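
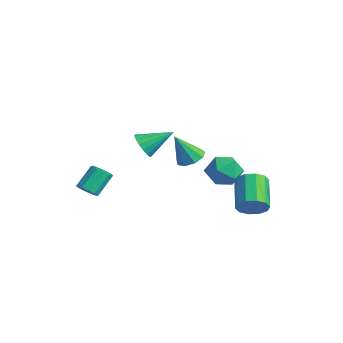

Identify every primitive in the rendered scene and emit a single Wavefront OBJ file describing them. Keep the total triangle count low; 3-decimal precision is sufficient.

v 2.19 0.874 -0.269
v 2.949 1.185 -0.012
v 1.97 0.006 1.429
v 2.52 1.563 0.126
v 1.936 1.618 0.078
v 1.471 1.325 -0.132
v 1.343 0.821 -0.406
v 1.611 0.342 -0.616
v 2.15 0.111 -0.664
v 2.708 0.237 -0.527
v 3.024 0.661 -0.27
v 4.653 3.267 -3.561
v 5.168 3.2 -2.789
v 3.601 4.085 -1.667
v 3.087 4.153 -2.439
v 5.28 3.708 -3.033
v 3.713 4.593 -1.912
v 5.153 4.048 -3.479
v 3.586 4.933 -2.357
v 4.835 4.09 -3.956
v 3.268 4.975 -2.834
v 4.448 3.817 -4.282
v 2.881 4.702 -3.16
v 4.139 3.335 -4.333
v 2.572 4.22 -3.211
v 4.027 2.827 -4.088
v 2.46 3.712 -2.967
v 4.154 2.487 -3.643
v 2.587 3.372 -2.521
v 4.472 2.445 -3.166
v 2.905 3.33 -2.044
v 4.859 2.718 -2.84
v 3.292 3.603 -1.718
v 2.382 4.097 -2.003
v 3.011 3.13 -2.086
v 0.829 3.07 -1.814
v 1.458 2.103 -1.897
v 1.556 2.778 -0.963
v 2.516 3.413 -1.08
v 1.324 2.787 -2.82
v 2.284 3.422 -2.937
v 2.358 2.321 -2.591
v 2.5 2.315 -1.443
v 1.34 3.885 -2.457
v 1.482 3.879 -1.309
v -1.641 0.012 -0.84
v -0.798 -0.169 -1.097
v -0.999 1.608 0.14
v -0.949 0.084 -1.411
v -1.259 0.321 -1.594
v -1.656 0.487 -1.604
v -2.05 0.545 -1.439
v -2.35 0.48 -1.137
v -2.488 0.308 -0.767
v -2.432 0.068 -0.413
v -2.194 -0.184 -0.158
v -1.83 -0.392 -0.058
v -1.423 -0.507 -0.138
v -1.066 -0.503 -0.378
v -0.84 -0.381 -0.725
v -2.743 -2.887 -4.145
v -2.153 -3.064 -3.792
v -2.507 -1.95 -2.642
v -3.097 -1.773 -2.995
v -2.052 -2.742 -4.072
v -2.406 -1.628 -2.922
v -2.214 -2.476 -4.38
v -2.568 -1.362 -3.23
v -2.578 -2.366 -4.599
v -2.933 -1.252 -3.449
v -3.006 -2.456 -4.644
v -3.36 -1.342 -3.494
v -3.333 -2.71 -4.498
v -3.687 -1.596 -3.348
v -3.434 -3.032 -4.218
v -3.788 -1.918 -3.068
v -3.272 -3.298 -3.91
v -3.626 -2.184 -2.76
v -2.907 -3.408 -3.691
v -3.262 -2.294 -2.541
v -2.48 -3.318 -3.646
v -2.834 -2.204 -2.496
f 2 1 4
f 2 4 3
f 4 1 5
f 4 5 3
f 5 1 6
f 5 6 3
f 6 1 7
f 6 7 3
f 7 1 8
f 7 8 3
f 8 1 9
f 8 9 3
f 9 1 10
f 9 10 3
f 10 1 11
f 10 11 3
f 11 1 2
f 11 2 3
f 13 12 16
f 13 16 14
f 14 16 17
f 14 17 15
f 16 12 18
f 16 18 17
f 17 18 19
f 17 19 15
f 18 12 20
f 18 20 19
f 19 20 21
f 19 21 15
f 20 12 22
f 20 22 21
f 21 22 23
f 21 23 15
f 22 12 24
f 22 24 23
f 23 24 25
f 23 25 15
f 24 12 26
f 24 26 25
f 25 26 27
f 25 27 15
f 26 12 28
f 26 28 27
f 27 28 29
f 27 29 15
f 28 12 30
f 28 30 29
f 29 30 31
f 29 31 15
f 30 12 32
f 30 32 31
f 31 32 33
f 31 33 15
f 32 12 13
f 32 13 33
f 33 13 14
f 33 14 15
f 34 45 39
f 34 39 35
f 34 35 41
f 34 41 44
f 34 44 45
f 35 39 43
f 39 45 38
f 45 44 36
f 44 41 40
f 41 35 42
f 37 43 38
f 37 38 36
f 37 36 40
f 37 40 42
f 37 42 43
f 38 43 39
f 36 38 45
f 40 36 44
f 42 40 41
f 43 42 35
f 47 46 49
f 47 49 48
f 49 46 50
f 49 50 48
f 50 46 51
f 50 51 48
f 51 46 52
f 51 52 48
f 52 46 53
f 52 53 48
f 53 46 54
f 53 54 48
f 54 46 55
f 54 55 48
f 55 46 56
f 55 56 48
f 56 46 57
f 56 57 48
f 57 46 58
f 57 58 48
f 58 46 59
f 58 59 48
f 59 46 60
f 59 60 48
f 60 46 47
f 60 47 48
f 62 61 65
f 62 65 63
f 63 65 66
f 63 66 64
f 65 61 67
f 65 67 66
f 66 67 68
f 66 68 64
f 67 61 69
f 67 69 68
f 68 69 70
f 68 70 64
f 69 61 71
f 69 71 70
f 70 71 72
f 70 72 64
f 71 61 73
f 71 73 72
f 72 73 74
f 72 74 64
f 73 61 75
f 73 75 74
f 74 75 76
f 74 76 64
f 75 61 77
f 75 77 76
f 76 77 78
f 76 78 64
f 77 61 79
f 77 79 78
f 78 79 80
f 78 80 64
f 79 61 81
f 79 81 80
f 80 81 82
f 80 82 64
f 81 61 62
f 81 62 82
f 82 62 63
f 82 63 64



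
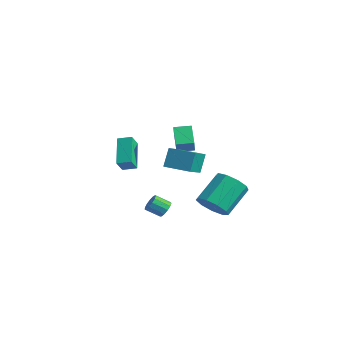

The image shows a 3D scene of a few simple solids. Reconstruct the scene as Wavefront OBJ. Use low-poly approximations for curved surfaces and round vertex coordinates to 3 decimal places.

v -4.569 2.878 -1.148
v -4.082 2.508 -0.282
v -4.028 3.819 -1.049
v -3.542 3.449 -0.183
v -3.418 2.311 -2.037
v -2.932 1.941 -1.171
v -2.878 3.252 -1.938
v -2.391 2.882 -1.072
v 3.937 -0.133 -2.972
v 4.634 0.485 -3.499
v 4.24 2.11 -2.115
v 3.543 1.493 -1.588
v 3.964 0.565 -3.783
v 3.57 2.19 -2.4
v 3.282 0.318 -3.688
v 2.888 1.943 -2.304
v 2.906 -0.139 -3.257
v 2.512 1.486 -1.874
v 3.012 -0.594 -2.693
v 2.618 1.031 -1.31
v 3.552 -0.832 -2.259
v 3.158 0.793 -0.876
v 4.271 -0.743 -2.159
v 3.877 0.882 -0.776
v 4.834 -0.369 -2.439
v 4.44 1.256 -1.056
v 4.978 0.116 -2.968
v 4.584 1.741 -1.585
v 0.127 -3.983 -0.088
v -1.195 -3.124 1.159
v -0.23 -3.389 -0.876
v -1.552 -2.53 0.371
v 0.712 -3.37 0.109
v -0.61 -2.511 1.356
v 0.355 -2.776 -0.679
v -0.967 -1.917 0.568
v 2.019 -1.948 -3.491
v 2.278 -2.374 -3.807
v 1.779 -3.079 -3.264
v 1.521 -2.652 -2.949
v 2.477 -2.315 -3.548
v 1.978 -3.02 -3.005
v 2.532 -2.14 -3.271
v 2.033 -2.845 -2.728
v 2.423 -1.904 -3.064
v 1.924 -2.609 -2.521
v 2.187 -1.681 -2.992
v 1.688 -2.386 -2.449
v 1.897 -1.544 -3.079
v 1.398 -2.248 -2.536
v 1.646 -1.534 -3.297
v 1.147 -2.239 -2.754
v 1.514 -1.656 -3.577
v 1.015 -2.36 -3.034
v 1.542 -1.87 -3.829
v 1.043 -2.575 -3.287
v 1.722 -2.109 -3.975
v 1.223 -2.814 -3.432
v 1.996 -2.297 -3.966
v 1.497 -3.002 -3.423
v 1.557 -1.8 -0.323
v 1.305 -1.28 0.887
v 0.882 -0.656 -0.954
v 0.63 -0.137 0.256
v 2.99 -0.983 -0.376
v 2.738 -0.464 0.834
v 2.315 0.16 -1.007
v 2.063 0.68 0.203
f 2 4 1
f 5 2 1
f 1 4 3
f 3 5 1
f 2 8 4
f 6 2 5
f 6 8 2
f 4 8 3
f 7 5 3
f 3 8 7
f 7 6 5
f 8 6 7
f 10 9 13
f 10 13 11
f 11 13 14
f 11 14 12
f 13 9 15
f 13 15 14
f 14 15 16
f 14 16 12
f 15 9 17
f 15 17 16
f 16 17 18
f 16 18 12
f 17 9 19
f 17 19 18
f 18 19 20
f 18 20 12
f 19 9 21
f 19 21 20
f 20 21 22
f 20 22 12
f 21 9 23
f 21 23 22
f 22 23 24
f 22 24 12
f 23 9 25
f 23 25 24
f 24 25 26
f 24 26 12
f 25 9 27
f 25 27 26
f 26 27 28
f 26 28 12
f 27 9 10
f 27 10 28
f 28 10 11
f 28 11 12
f 30 32 29
f 33 30 29
f 29 32 31
f 31 33 29
f 30 36 32
f 34 30 33
f 34 36 30
f 32 36 31
f 35 33 31
f 31 36 35
f 35 34 33
f 36 34 35
f 38 37 41
f 38 41 39
f 39 41 42
f 39 42 40
f 41 37 43
f 41 43 42
f 42 43 44
f 42 44 40
f 43 37 45
f 43 45 44
f 44 45 46
f 44 46 40
f 45 37 47
f 45 47 46
f 46 47 48
f 46 48 40
f 47 37 49
f 47 49 48
f 48 49 50
f 48 50 40
f 49 37 51
f 49 51 50
f 50 51 52
f 50 52 40
f 51 37 53
f 51 53 52
f 52 53 54
f 52 54 40
f 53 37 55
f 53 55 54
f 54 55 56
f 54 56 40
f 55 37 57
f 55 57 56
f 56 57 58
f 56 58 40
f 57 37 59
f 57 59 58
f 58 59 60
f 58 60 40
f 59 37 38
f 59 38 60
f 60 38 39
f 60 39 40
f 62 64 61
f 65 62 61
f 61 64 63
f 63 65 61
f 62 68 64
f 66 62 65
f 66 68 62
f 64 68 63
f 67 65 63
f 63 68 67
f 67 66 65
f 68 66 67



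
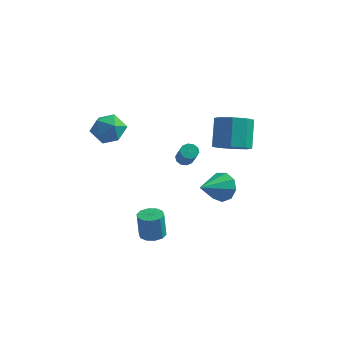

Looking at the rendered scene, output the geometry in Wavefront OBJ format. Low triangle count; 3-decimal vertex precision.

v -0.567 -2.032 -4.423
v 0.144 -1.834 -4.371
v 0.038 -1.87 -2.804
v -0.673 -2.068 -2.857
v -0.109 -1.453 -4.379
v -0.215 -1.489 -2.813
v -0.537 -1.293 -4.404
v -0.642 -1.329 -2.838
v -0.976 -1.415 -4.436
v -1.082 -1.451 -2.87
v -1.259 -1.774 -4.464
v -1.365 -1.809 -2.898
v -1.278 -2.23 -4.476
v -1.384 -2.266 -2.909
v -1.025 -2.611 -4.467
v -1.131 -2.647 -2.901
v -0.598 -2.771 -4.442
v -0.703 -2.807 -2.876
v -0.158 -2.649 -4.41
v -0.264 -2.685 -2.844
v 0.125 -2.291 -4.382
v 0.019 -2.326 -2.816
v 2.794 -0.631 -0.607
v 3.454 -0.547 0.1
v 2.206 -2.189 0.127
v 2.889 -0.249 0.28
v 2.28 -0.13 0.045
v 1.912 -0.245 -0.495
v 1.956 -0.54 -1.087
v 2.393 -0.878 -1.454
v 3.018 -1.101 -1.425
v 3.538 -1.103 -1.013
v 3.71 -0.885 -0.411
v -3.397 -2.076 2.892
v -2.355 -2.129 2.761
v -3.265 -2.991 4.319
v -2.223 -3.044 4.188
v -2.676 -2.127 4.432
v -2.758 -1.561 3.549
v -2.862 -3.559 3.531
v -2.944 -2.993 2.648
v -2.025 -3.045 3.156
v -1.909 -2.161 3.712
v -3.711 -2.959 3.368
v -3.595 -2.075 3.924
v 2.612 1.177 1.337
v 3.509 0.829 1.782
v 3.165 1.915 3.327
v 2.268 2.263 2.883
v 3.623 1.498 1.337
v 3.278 2.584 2.882
v 3.144 1.978 0.892
v 2.799 3.065 2.437
v 2.354 1.99 0.708
v 2.009 3.076 2.253
v 1.715 1.525 0.893
v 1.371 2.611 2.438
v 1.602 0.856 1.338
v 1.257 1.942 2.883
v 2.081 0.375 1.783
v 1.736 1.462 3.328
v 2.871 0.364 1.967
v 2.526 1.45 3.512
v -0.106 1.148 -0.146
v 0.331 1.099 -0.424
v 1.023 0.163 0.828
v 0.586 0.212 1.106
v 0.358 1.362 -0.242
v 1.05 0.427 1.01
v 0.208 1.544 -0.024
v 0.9 0.608 1.229
v -0.062 1.574 0.148
v 0.63 0.639 1.401
v -0.349 1.442 0.207
v 0.343 0.506 1.46
v -0.543 1.197 0.132
v 0.149 0.261 1.384
v -0.57 0.933 -0.05
v 0.122 -0.002 1.202
v -0.42 0.752 -0.269
v 0.272 -0.184 0.984
v -0.15 0.721 -0.441
v 0.542 -0.214 0.812
v 0.137 0.854 -0.5
v 0.829 -0.082 0.753
f 2 1 5
f 2 5 3
f 3 5 6
f 3 6 4
f 5 1 7
f 5 7 6
f 6 7 8
f 6 8 4
f 7 1 9
f 7 9 8
f 8 9 10
f 8 10 4
f 9 1 11
f 9 11 10
f 10 11 12
f 10 12 4
f 11 1 13
f 11 13 12
f 12 13 14
f 12 14 4
f 13 1 15
f 13 15 14
f 14 15 16
f 14 16 4
f 15 1 17
f 15 17 16
f 16 17 18
f 16 18 4
f 17 1 19
f 17 19 18
f 18 19 20
f 18 20 4
f 19 1 21
f 19 21 20
f 20 21 22
f 20 22 4
f 21 1 2
f 21 2 22
f 22 2 3
f 22 3 4
f 24 23 26
f 24 26 25
f 26 23 27
f 26 27 25
f 27 23 28
f 27 28 25
f 28 23 29
f 28 29 25
f 29 23 30
f 29 30 25
f 30 23 31
f 30 31 25
f 31 23 32
f 31 32 25
f 32 23 33
f 32 33 25
f 33 23 24
f 33 24 25
f 34 45 39
f 34 39 35
f 34 35 41
f 34 41 44
f 34 44 45
f 35 39 43
f 39 45 38
f 45 44 36
f 44 41 40
f 41 35 42
f 37 43 38
f 37 38 36
f 37 36 40
f 37 40 42
f 37 42 43
f 38 43 39
f 36 38 45
f 40 36 44
f 42 40 41
f 43 42 35
f 47 46 50
f 47 50 48
f 48 50 51
f 48 51 49
f 50 46 52
f 50 52 51
f 51 52 53
f 51 53 49
f 52 46 54
f 52 54 53
f 53 54 55
f 53 55 49
f 54 46 56
f 54 56 55
f 55 56 57
f 55 57 49
f 56 46 58
f 56 58 57
f 57 58 59
f 57 59 49
f 58 46 60
f 58 60 59
f 59 60 61
f 59 61 49
f 60 46 62
f 60 62 61
f 61 62 63
f 61 63 49
f 62 46 47
f 62 47 63
f 63 47 48
f 63 48 49
f 65 64 68
f 65 68 66
f 66 68 69
f 66 69 67
f 68 64 70
f 68 70 69
f 69 70 71
f 69 71 67
f 70 64 72
f 70 72 71
f 71 72 73
f 71 73 67
f 72 64 74
f 72 74 73
f 73 74 75
f 73 75 67
f 74 64 76
f 74 76 75
f 75 76 77
f 75 77 67
f 76 64 78
f 76 78 77
f 77 78 79
f 77 79 67
f 78 64 80
f 78 80 79
f 79 80 81
f 79 81 67
f 80 64 82
f 80 82 81
f 81 82 83
f 81 83 67
f 82 64 84
f 82 84 83
f 83 84 85
f 83 85 67
f 84 64 65
f 84 65 85
f 85 65 66
f 85 66 67



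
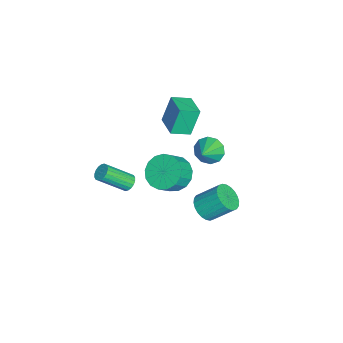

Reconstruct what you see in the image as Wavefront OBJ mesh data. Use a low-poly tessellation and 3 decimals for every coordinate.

v 2.199 -1.992 1.417
v 2.492 -2.216 1.065
v 2.914 -3.493 2.232
v 2.621 -3.268 2.583
v 2.637 -2.075 1.168
v 3.058 -3.351 2.335
v 2.694 -1.917 1.32
v 3.116 -3.193 2.487
v 2.654 -1.773 1.491
v 3.076 -3.05 2.658
v 2.523 -1.673 1.648
v 2.945 -2.95 2.815
v 2.329 -1.636 1.759
v 2.75 -2.913 2.925
v 2.108 -1.67 1.802
v 2.53 -2.946 2.968
v 1.906 -1.767 1.768
v 2.328 -3.044 2.935
v 1.762 -1.909 1.665
v 2.183 -3.185 2.832
v 1.704 -2.067 1.513
v 2.126 -3.343 2.68
v 1.744 -2.21 1.342
v 2.166 -3.487 2.509
v 1.875 -2.31 1.185
v 2.297 -3.587 2.352
v 2.07 -2.347 1.075
v 2.491 -3.624 2.241
v 2.29 -2.314 1.032
v 2.712 -3.59 2.198
v -0.975 -0.152 -0.958
v -0.462 -0.726 -1.702
v 0.248 -1.202 -0.845
v -0.265 -0.628 -0.102
v -0.197 -0.289 -1.68
v 0.513 -0.765 -0.823
v -0.109 0.179 -1.492
v 0.601 -0.296 -0.635
v -0.22 0.572 -1.183
v 0.49 0.096 -0.326
v -0.504 0.798 -0.822
v 0.206 0.323 0.035
v -0.895 0.807 -0.492
v -0.185 0.332 0.365
v -1.305 0.596 -0.269
v -0.596 0.121 0.588
v -1.64 0.214 -0.204
v -0.93 -0.261 0.653
v -1.822 -0.252 -0.312
v -1.112 -0.728 0.545
v -1.81 -0.696 -0.568
v -1.1 -1.171 0.289
v -1.607 -1.015 -0.913
v -0.897 -1.49 -0.057
v -1.259 -1.136 -1.269
v -0.549 -1.611 -0.412
v -0.846 -1.032 -1.554
v -0.136 -1.507 -0.697
v 2.747 1.893 0.502
v 3.136 2.379 -0.015
v 3.122 3.514 1.041
v 2.733 3.027 1.558
v 2.835 2.442 -0.087
v 2.821 3.576 0.969
v 2.52 2.421 -0.069
v 2.506 3.556 0.987
v 2.24 2.32 0.037
v 2.226 3.454 1.093
v 2.037 2.153 0.213
v 2.023 3.288 1.269
v 1.942 1.947 0.433
v 1.928 3.082 1.489
v 1.97 1.733 0.663
v 1.955 2.867 1.719
v 2.116 1.543 0.869
v 2.101 2.677 1.925
v 2.358 1.406 1.019
v 2.344 2.541 2.075
v 2.659 1.344 1.091
v 2.645 2.478 2.147
v 2.974 1.364 1.073
v 2.96 2.499 2.129
v 3.254 1.466 0.967
v 3.24 2.6 2.023
v 3.457 1.632 0.791
v 3.443 2.767 1.847
v 3.552 1.838 0.571
v 3.538 2.973 1.627
v 3.525 2.053 0.341
v 3.51 3.187 1.397
v 3.379 2.243 0.135
v 3.364 3.377 1.191
v -4.519 1.224 -2.438
v -4.141 0.847 -3.125
v -3.321 0.976 -1.642
v -4.024 1.372 -3.138
v -4.096 1.84 -2.883
v -4.329 2.073 -2.459
v -4.636 1.982 -2.026
v -4.897 1.601 -1.751
v -5.015 1.077 -1.738
v -4.943 0.608 -1.993
v -4.709 0.375 -2.417
v -4.403 0.467 -2.85
v -3.972 -1.24 0.506
v -4.432 -0.809 2.085
v -4.42 -0.237 0.102
v -4.88 0.194 1.681
v -2.7 -0.594 0.699
v -3.16 -0.163 2.278
v -3.148 0.409 0.295
v -3.608 0.84 1.874
f 2 1 5
f 2 5 3
f 3 5 6
f 3 6 4
f 5 1 7
f 5 7 6
f 6 7 8
f 6 8 4
f 7 1 9
f 7 9 8
f 8 9 10
f 8 10 4
f 9 1 11
f 9 11 10
f 10 11 12
f 10 12 4
f 11 1 13
f 11 13 12
f 12 13 14
f 12 14 4
f 13 1 15
f 13 15 14
f 14 15 16
f 14 16 4
f 15 1 17
f 15 17 16
f 16 17 18
f 16 18 4
f 17 1 19
f 17 19 18
f 18 19 20
f 18 20 4
f 19 1 21
f 19 21 20
f 20 21 22
f 20 22 4
f 21 1 23
f 21 23 22
f 22 23 24
f 22 24 4
f 23 1 25
f 23 25 24
f 24 25 26
f 24 26 4
f 25 1 27
f 25 27 26
f 26 27 28
f 26 28 4
f 27 1 29
f 27 29 28
f 28 29 30
f 28 30 4
f 29 1 2
f 29 2 30
f 30 2 3
f 30 3 4
f 32 31 35
f 32 35 33
f 33 35 36
f 33 36 34
f 35 31 37
f 35 37 36
f 36 37 38
f 36 38 34
f 37 31 39
f 37 39 38
f 38 39 40
f 38 40 34
f 39 31 41
f 39 41 40
f 40 41 42
f 40 42 34
f 41 31 43
f 41 43 42
f 42 43 44
f 42 44 34
f 43 31 45
f 43 45 44
f 44 45 46
f 44 46 34
f 45 31 47
f 45 47 46
f 46 47 48
f 46 48 34
f 47 31 49
f 47 49 48
f 48 49 50
f 48 50 34
f 49 31 51
f 49 51 50
f 50 51 52
f 50 52 34
f 51 31 53
f 51 53 52
f 52 53 54
f 52 54 34
f 53 31 55
f 53 55 54
f 54 55 56
f 54 56 34
f 55 31 57
f 55 57 56
f 56 57 58
f 56 58 34
f 57 31 32
f 57 32 58
f 58 32 33
f 58 33 34
f 60 59 63
f 60 63 61
f 61 63 64
f 61 64 62
f 63 59 65
f 63 65 64
f 64 65 66
f 64 66 62
f 65 59 67
f 65 67 66
f 66 67 68
f 66 68 62
f 67 59 69
f 67 69 68
f 68 69 70
f 68 70 62
f 69 59 71
f 69 71 70
f 70 71 72
f 70 72 62
f 71 59 73
f 71 73 72
f 72 73 74
f 72 74 62
f 73 59 75
f 73 75 74
f 74 75 76
f 74 76 62
f 75 59 77
f 75 77 76
f 76 77 78
f 76 78 62
f 77 59 79
f 77 79 78
f 78 79 80
f 78 80 62
f 79 59 81
f 79 81 80
f 80 81 82
f 80 82 62
f 81 59 83
f 81 83 82
f 82 83 84
f 82 84 62
f 83 59 85
f 83 85 84
f 84 85 86
f 84 86 62
f 85 59 87
f 85 87 86
f 86 87 88
f 86 88 62
f 87 59 89
f 87 89 88
f 88 89 90
f 88 90 62
f 89 59 91
f 89 91 90
f 90 91 92
f 90 92 62
f 91 59 60
f 91 60 92
f 92 60 61
f 92 61 62
f 94 93 96
f 94 96 95
f 96 93 97
f 96 97 95
f 97 93 98
f 97 98 95
f 98 93 99
f 98 99 95
f 99 93 100
f 99 100 95
f 100 93 101
f 100 101 95
f 101 93 102
f 101 102 95
f 102 93 103
f 102 103 95
f 103 93 104
f 103 104 95
f 104 93 94
f 104 94 95
f 106 108 105
f 109 106 105
f 105 108 107
f 107 109 105
f 106 112 108
f 110 106 109
f 110 112 106
f 108 112 107
f 111 109 107
f 107 112 111
f 111 110 109
f 112 110 111



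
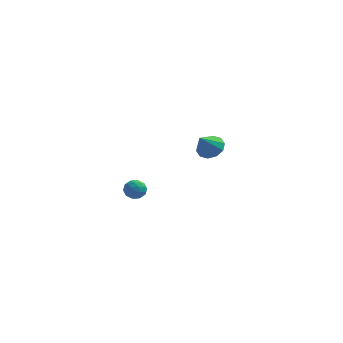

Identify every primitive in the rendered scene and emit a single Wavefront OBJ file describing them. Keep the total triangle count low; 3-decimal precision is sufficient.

v 0.928 -3.36 -1.884
v 1.487 -3.5 -1.557
v 0.613 -4.38 -1.783
v 1.172 -4.52 -1.456
v 0.711 -4.135 -1.176
v 0.906 -3.505 -1.238
v 1.194 -4.375 -2.102
v 1.389 -3.745 -2.164
v 1.651 -4.128 -1.691
v 1.353 -3.979 -1.119
v 0.747 -3.901 -2.221
v 0.449 -3.752 -1.649
v 1.235 -3.341 -1.729
v 0.865 -4.539 -1.611
v 0.594 -4.313 -1.446
v 0.923 -4.395 -1.254
v 0.894 -3.343 -1.542
v 1.222 -3.426 -1.349
v 0.766 -3.799 -1.126
v 0.878 -4.454 -1.991
v 1.206 -4.537 -1.798
v 1.177 -3.485 -2.086
v 1.506 -3.567 -1.894
v 1.334 -4.081 -2.214
v 1.66 -3.792 -1.616
v 1.475 -4.391 -1.557
v 1.488 -4.306 -1.937
v 1.602 -3.936 -1.973
v 1.485 -3.705 -1.279
v 1.3 -4.304 -1.22
v 1.029 -4.078 -1.056
v 1.143 -3.707 -1.092
v 1.581 -4.073 -1.359
v 0.8 -3.576 -2.12
v 0.615 -4.175 -2.061
v 0.957 -4.173 -2.248
v 1.071 -3.802 -2.284
v 0.625 -3.489 -1.783
v 0.44 -4.088 -1.724
v 0.498 -3.944 -1.367
v 0.612 -3.574 -1.403
v 0.519 -3.807 -1.981
v 3.548 3.834 -2.379
v 4.349 3.886 -2.019
v 3.092 2.986 -1.241
v 4.052 4.3 -1.829
v 3.563 4.536 -1.849
v 3.067 4.504 -2.071
v 2.756 4.216 -2.411
v 2.746 3.782 -2.738
v 3.043 3.368 -2.928
v 3.532 3.131 -2.908
v 4.028 3.164 -2.686
v 4.34 3.452 -2.347
f 1 38 17
f 38 12 41
f 17 41 6
f 38 41 17
f 1 17 13
f 17 6 18
f 13 18 2
f 17 18 13
f 1 13 22
f 13 2 23
f 22 23 8
f 13 23 22
f 1 22 34
f 22 8 37
f 34 37 11
f 22 37 34
f 1 34 38
f 34 11 42
f 38 42 12
f 34 42 38
f 2 18 29
f 18 6 32
f 29 32 10
f 18 32 29
f 6 41 19
f 41 12 40
f 19 40 5
f 41 40 19
f 12 42 39
f 42 11 35
f 39 35 3
f 42 35 39
f 11 37 36
f 37 8 24
f 36 24 7
f 37 24 36
f 8 23 28
f 23 2 25
f 28 25 9
f 23 25 28
f 4 30 16
f 30 10 31
f 16 31 5
f 30 31 16
f 4 16 14
f 16 5 15
f 14 15 3
f 16 15 14
f 4 14 21
f 14 3 20
f 21 20 7
f 14 20 21
f 4 21 26
f 21 7 27
f 26 27 9
f 21 27 26
f 4 26 30
f 26 9 33
f 30 33 10
f 26 33 30
f 5 31 19
f 31 10 32
f 19 32 6
f 31 32 19
f 3 15 39
f 15 5 40
f 39 40 12
f 15 40 39
f 7 20 36
f 20 3 35
f 36 35 11
f 20 35 36
f 9 27 28
f 27 7 24
f 28 24 8
f 27 24 28
f 10 33 29
f 33 9 25
f 29 25 2
f 33 25 29
f 44 43 46
f 44 46 45
f 46 43 47
f 46 47 45
f 47 43 48
f 47 48 45
f 48 43 49
f 48 49 45
f 49 43 50
f 49 50 45
f 50 43 51
f 50 51 45
f 51 43 52
f 51 52 45
f 52 43 53
f 52 53 45
f 53 43 54
f 53 54 45
f 54 43 44
f 54 44 45



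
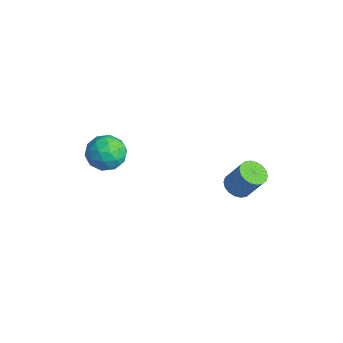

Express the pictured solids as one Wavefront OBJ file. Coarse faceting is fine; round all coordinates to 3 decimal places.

v -0.812 3.465 -2.154
v -0.265 3.936 -2.584
v 0.48 4.465 -1.056
v -0.068 3.995 -0.626
v -0.55 4.171 -2.526
v 0.195 4.7 -0.999
v -0.887 4.266 -2.395
v -0.142 4.796 -0.868
v -1.209 4.203 -2.216
v -0.464 4.733 -0.689
v -1.452 3.994 -2.025
v -0.708 4.523 -0.497
v -1.569 3.68 -1.859
v -0.825 4.209 -0.332
v -1.536 3.323 -1.752
v -0.792 3.853 -0.224
v -1.36 2.995 -1.724
v -0.615 3.524 -0.196
v -1.075 2.76 -1.781
v -0.33 3.289 -0.254
v -0.738 2.664 -1.912
v 0.007 3.194 -0.385
v -0.416 2.727 -2.091
v 0.329 3.257 -0.564
v -0.172 2.937 -2.283
v 0.572 3.466 -0.755
v -0.055 3.251 -2.448
v 0.689 3.78 -0.921
v -0.088 3.607 -2.556
v 0.656 4.137 -1.028
v -3.172 -1.953 1.451
v -2.551 -2.502 0.615
v -4.549 -3.258 1.285
v -3.928 -3.807 0.449
v -3.551 -3.817 1.564
v -2.699 -3.01 1.667
v -4.401 -2.75 0.233
v -3.549 -1.943 0.336
v -3.31 -2.995 -0.138
v -2.785 -3.654 0.684
v -4.315 -2.106 1.216
v -3.79 -2.765 2.038
v -2.74 -2.113 1.047
v -4.36 -3.647 0.853
v -4.138 -3.653 1.508
v -3.773 -3.976 1.016
v -2.827 -2.411 1.666
v -2.462 -2.734 1.174
v -3.05 -3.507 1.732
v -4.638 -3.026 0.726
v -4.273 -3.349 0.234
v -3.327 -1.784 0.884
v -2.962 -2.107 0.392
v -4.05 -2.253 0.168
v -2.822 -2.725 0.113
v -3.632 -3.492 0.016
v -3.909 -2.871 -0.111
v -3.409 -2.397 -0.051
v -2.513 -3.112 0.597
v -3.323 -3.88 0.499
v -3.101 -3.885 1.155
v -2.6 -3.411 1.215
v -2.959 -3.402 0.154
v -3.777 -1.88 1.401
v -4.587 -2.648 1.303
v -4.5 -2.349 0.685
v -3.999 -1.875 0.745
v -3.468 -2.268 1.884
v -4.278 -3.035 1.787
v -3.691 -3.363 1.951
v -3.191 -2.889 2.011
v -4.141 -2.358 1.746
f 2 1 5
f 2 5 3
f 3 5 6
f 3 6 4
f 5 1 7
f 5 7 6
f 6 7 8
f 6 8 4
f 7 1 9
f 7 9 8
f 8 9 10
f 8 10 4
f 9 1 11
f 9 11 10
f 10 11 12
f 10 12 4
f 11 1 13
f 11 13 12
f 12 13 14
f 12 14 4
f 13 1 15
f 13 15 14
f 14 15 16
f 14 16 4
f 15 1 17
f 15 17 16
f 16 17 18
f 16 18 4
f 17 1 19
f 17 19 18
f 18 19 20
f 18 20 4
f 19 1 21
f 19 21 20
f 20 21 22
f 20 22 4
f 21 1 23
f 21 23 22
f 22 23 24
f 22 24 4
f 23 1 25
f 23 25 24
f 24 25 26
f 24 26 4
f 25 1 27
f 25 27 26
f 26 27 28
f 26 28 4
f 27 1 29
f 27 29 28
f 28 29 30
f 28 30 4
f 29 1 2
f 29 2 30
f 30 2 3
f 30 3 4
f 31 68 47
f 68 42 71
f 47 71 36
f 68 71 47
f 31 47 43
f 47 36 48
f 43 48 32
f 47 48 43
f 31 43 52
f 43 32 53
f 52 53 38
f 43 53 52
f 31 52 64
f 52 38 67
f 64 67 41
f 52 67 64
f 31 64 68
f 64 41 72
f 68 72 42
f 64 72 68
f 32 48 59
f 48 36 62
f 59 62 40
f 48 62 59
f 36 71 49
f 71 42 70
f 49 70 35
f 71 70 49
f 42 72 69
f 72 41 65
f 69 65 33
f 72 65 69
f 41 67 66
f 67 38 54
f 66 54 37
f 67 54 66
f 38 53 58
f 53 32 55
f 58 55 39
f 53 55 58
f 34 60 46
f 60 40 61
f 46 61 35
f 60 61 46
f 34 46 44
f 46 35 45
f 44 45 33
f 46 45 44
f 34 44 51
f 44 33 50
f 51 50 37
f 44 50 51
f 34 51 56
f 51 37 57
f 56 57 39
f 51 57 56
f 34 56 60
f 56 39 63
f 60 63 40
f 56 63 60
f 35 61 49
f 61 40 62
f 49 62 36
f 61 62 49
f 33 45 69
f 45 35 70
f 69 70 42
f 45 70 69
f 37 50 66
f 50 33 65
f 66 65 41
f 50 65 66
f 39 57 58
f 57 37 54
f 58 54 38
f 57 54 58
f 40 63 59
f 63 39 55
f 59 55 32
f 63 55 59



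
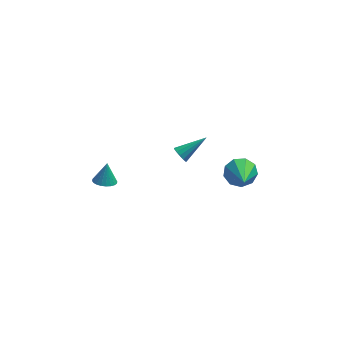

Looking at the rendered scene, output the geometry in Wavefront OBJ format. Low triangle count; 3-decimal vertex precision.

v -3.733 -1.493 1.706
v -3.111 -1.465 1.609
v -3.587 -1.067 2.774
v -3.182 -1.243 1.53
v -3.337 -1.059 1.478
v -3.552 -0.942 1.461
v -3.795 -0.908 1.481
v -4.028 -0.964 1.535
v -4.217 -1.1 1.615
v -4.331 -1.296 1.709
v -4.355 -1.522 1.802
v -4.284 -1.744 1.881
v -4.129 -1.927 1.933
v -3.914 -2.045 1.951
v -3.671 -2.078 1.931
v -3.438 -2.023 1.877
v -3.25 -1.887 1.797
v -3.135 -1.691 1.703
v 3.149 0.198 0.293
v 3.903 0.465 0.683
v 3.191 -1.638 1.467
v 3.423 0.659 1.003
v 2.815 0.637 0.991
v 2.363 0.41 0.652
v 2.279 0.084 0.145
v 2.602 -0.189 -0.293
v 3.181 -0.281 -0.457
v 3.745 -0.148 -0.27
v 4.031 0.146 0.18
v 0.018 -1.242 3.542
v 0.316 -1.477 3.216
v 1.342 -0.638 4.318
v 0.264 -1.222 3.107
v 0.133 -0.974 3.136
v -0.034 -0.811 3.294
v -0.184 -0.785 3.53
v -0.271 -0.904 3.771
v -0.266 -1.131 3.938
v -0.17 -1.393 3.98
v -0.016 -1.607 3.882
v 0.15 -1.705 3.677
v 0.274 -1.657 3.428
f 2 1 4
f 2 4 3
f 4 1 5
f 4 5 3
f 5 1 6
f 5 6 3
f 6 1 7
f 6 7 3
f 7 1 8
f 7 8 3
f 8 1 9
f 8 9 3
f 9 1 10
f 9 10 3
f 10 1 11
f 10 11 3
f 11 1 12
f 11 12 3
f 12 1 13
f 12 13 3
f 13 1 14
f 13 14 3
f 14 1 15
f 14 15 3
f 15 1 16
f 15 16 3
f 16 1 17
f 16 17 3
f 17 1 18
f 17 18 3
f 18 1 2
f 18 2 3
f 20 19 22
f 20 22 21
f 22 19 23
f 22 23 21
f 23 19 24
f 23 24 21
f 24 19 25
f 24 25 21
f 25 19 26
f 25 26 21
f 26 19 27
f 26 27 21
f 27 19 28
f 27 28 21
f 28 19 29
f 28 29 21
f 29 19 20
f 29 20 21
f 31 30 33
f 31 33 32
f 33 30 34
f 33 34 32
f 34 30 35
f 34 35 32
f 35 30 36
f 35 36 32
f 36 30 37
f 36 37 32
f 37 30 38
f 37 38 32
f 38 30 39
f 38 39 32
f 39 30 40
f 39 40 32
f 40 30 41
f 40 41 32
f 41 30 42
f 41 42 32
f 42 30 31
f 42 31 32



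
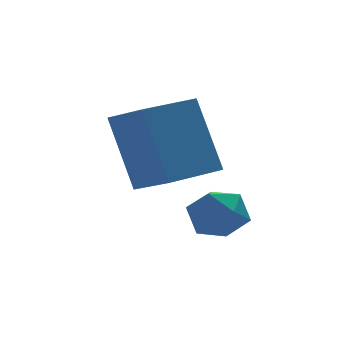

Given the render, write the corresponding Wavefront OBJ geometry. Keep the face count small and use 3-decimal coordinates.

v -1.808 -2.549 0.786
v -1.192 -2.368 1.048
v -1.328 -3.412 0.252
v -0.712 -3.231 0.514
v -1.204 -3.484 0.931
v -1.501 -2.951 1.261
v -1.019 -2.829 0.039
v -1.316 -2.296 0.369
v -0.704 -2.541 0.585
v -0.818 -2.946 1.137
v -1.702 -2.834 0.163
v -1.816 -3.239 0.715
v -2.276 -2.812 1.629
v -2.523 -2.036 3.379
v -2.648 -1.877 1.162
v -2.895 -1.101 2.911
v -0.885 -2.279 1.589
v -1.132 -1.503 3.338
v -1.257 -1.344 1.121
v -1.504 -0.568 2.871
f 1 12 6
f 1 6 2
f 1 2 8
f 1 8 11
f 1 11 12
f 2 6 10
f 6 12 5
f 12 11 3
f 11 8 7
f 8 2 9
f 4 10 5
f 4 5 3
f 4 3 7
f 4 7 9
f 4 9 10
f 5 10 6
f 3 5 12
f 7 3 11
f 9 7 8
f 10 9 2
f 14 16 13
f 17 14 13
f 13 16 15
f 15 17 13
f 14 20 16
f 18 14 17
f 18 20 14
f 16 20 15
f 19 17 15
f 15 20 19
f 19 18 17
f 20 18 19



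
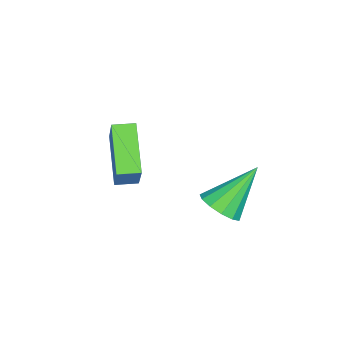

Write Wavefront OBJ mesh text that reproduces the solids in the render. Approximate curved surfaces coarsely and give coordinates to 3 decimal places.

v -2.509 0.81 -2.991
v -1.772 1.039 -2.684
v -3.451 1.81 -1.469
v -1.9 1.374 -2.984
v -2.221 1.531 -3.286
v -2.634 1.458 -3.494
v -3.006 1.18 -3.542
v -3.221 0.785 -3.415
v -3.21 0.397 -3.154
v -2.976 0.141 -2.84
v -2.593 0.097 -2.575
v -2.184 0.28 -2.441
v -1.878 0.631 -2.482
v -3.428 -3.111 -3.465
v -4.914 -3.745 -2.186
v -3.75 -2.346 -3.459
v -5.235 -2.98 -2.18
v -2.325 -2.66 -1.96
v -3.81 -3.294 -0.681
v -2.646 -1.895 -1.954
v -4.132 -2.529 -0.675
f 2 1 4
f 2 4 3
f 4 1 5
f 4 5 3
f 5 1 6
f 5 6 3
f 6 1 7
f 6 7 3
f 7 1 8
f 7 8 3
f 8 1 9
f 8 9 3
f 9 1 10
f 9 10 3
f 10 1 11
f 10 11 3
f 11 1 12
f 11 12 3
f 12 1 13
f 12 13 3
f 13 1 2
f 13 2 3
f 15 17 14
f 18 15 14
f 14 17 16
f 16 18 14
f 15 21 17
f 19 15 18
f 19 21 15
f 17 21 16
f 20 18 16
f 16 21 20
f 20 19 18
f 21 19 20



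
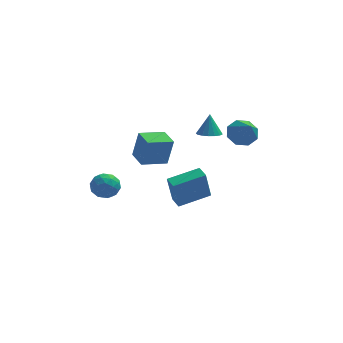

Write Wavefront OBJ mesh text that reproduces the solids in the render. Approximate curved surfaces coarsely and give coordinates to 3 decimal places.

v 3.654 3.167 0.398
v 4.544 3.537 0.509
v 4.066 1.773 1.742
v 4.05 3.839 0.974
v 3.325 3.748 1.101
v 2.792 3.316 0.816
v 2.765 2.797 0.286
v 3.258 2.494 -0.178
v 3.984 2.586 -0.306
v 4.517 3.018 -0.021
v -2.095 1.641 -1.323
v -1.724 1.659 0.458
v -2.628 2.844 -1.225
v -2.257 2.863 0.557
v -0.623 2.317 -1.637
v -0.252 2.336 0.145
v -1.156 3.521 -1.538
v -0.785 3.539 0.243
v 1.683 -0.903 2.731
v 2.383 -0.713 2.653
v 1.717 -0.497 4.029
v 2.208 -0.424 2.567
v 1.913 -0.244 2.519
v 1.564 -0.215 2.519
v 1.243 -0.344 2.568
v 1.023 -0.601 2.654
v 0.954 -0.928 2.758
v 1.052 -1.248 2.856
v 1.294 -1.49 2.925
v 1.626 -1.597 2.95
v 1.971 -1.546 2.925
v 2.249 -1.347 2.856
v 2.398 -1.046 2.757
v 0.018 2.237 -5.236
v -0.298 1.876 -3.284
v -0.339 3.048 -5.144
v -0.655 2.687 -3.192
v 1.895 3.013 -4.788
v 1.579 2.652 -2.836
v 1.538 3.824 -4.696
v 1.222 3.463 -2.744
v -3.992 -2.058 -0.929
v -3.224 -2.294 -0.538
v -4.696 -3.046 -0.142
v -3.928 -3.282 0.249
v -4.29 -2.483 0.421
v -3.855 -1.872 -0.066
v -4.065 -3.468 -0.614
v -3.63 -2.857 -1.101
v -3.269 -3.165 -0.343
v -3.408 -2.557 0.296
v -4.512 -2.783 -0.976
v -4.651 -2.175 -0.337
v -3.546 -2.089 -0.803
v -4.374 -3.251 0.123
v -4.587 -2.781 0.223
v -4.135 -2.92 0.453
v -3.917 -1.841 -0.525
v -3.465 -1.98 -0.295
v -4.092 -2.091 0.268
v -4.455 -3.36 -0.385
v -4.003 -3.499 -0.155
v -3.785 -2.42 -1.133
v -3.333 -2.559 -0.903
v -3.828 -3.249 -0.948
v -3.121 -2.74 -0.458
v -3.535 -3.321 0.004
v -3.616 -3.43 -0.503
v -3.36 -3.071 -0.789
v -3.203 -2.382 -0.082
v -3.617 -2.963 0.38
v -3.829 -2.493 0.481
v -3.574 -2.135 0.195
v -3.229 -2.894 0.032
v -4.303 -2.377 -1.06
v -4.717 -2.958 -0.598
v -4.346 -3.205 -0.875
v -4.091 -2.847 -1.161
v -4.385 -2.019 -0.684
v -4.799 -2.6 -0.222
v -4.56 -2.269 0.109
v -4.304 -1.91 -0.177
v -4.691 -2.446 -0.712
f 2 1 4
f 2 4 3
f 4 1 5
f 4 5 3
f 5 1 6
f 5 6 3
f 6 1 7
f 6 7 3
f 7 1 8
f 7 8 3
f 8 1 9
f 8 9 3
f 9 1 10
f 9 10 3
f 10 1 2
f 10 2 3
f 12 14 11
f 15 12 11
f 11 14 13
f 13 15 11
f 12 18 14
f 16 12 15
f 16 18 12
f 14 18 13
f 17 15 13
f 13 18 17
f 17 16 15
f 18 16 17
f 20 19 22
f 20 22 21
f 22 19 23
f 22 23 21
f 23 19 24
f 23 24 21
f 24 19 25
f 24 25 21
f 25 19 26
f 25 26 21
f 26 19 27
f 26 27 21
f 27 19 28
f 27 28 21
f 28 19 29
f 28 29 21
f 29 19 30
f 29 30 21
f 30 19 31
f 30 31 21
f 31 19 32
f 31 32 21
f 32 19 33
f 32 33 21
f 33 19 20
f 33 20 21
f 35 37 34
f 38 35 34
f 34 37 36
f 36 38 34
f 35 41 37
f 39 35 38
f 39 41 35
f 37 41 36
f 40 38 36
f 36 41 40
f 40 39 38
f 41 39 40
f 42 79 58
f 79 53 82
f 58 82 47
f 79 82 58
f 42 58 54
f 58 47 59
f 54 59 43
f 58 59 54
f 42 54 63
f 54 43 64
f 63 64 49
f 54 64 63
f 42 63 75
f 63 49 78
f 75 78 52
f 63 78 75
f 42 75 79
f 75 52 83
f 79 83 53
f 75 83 79
f 43 59 70
f 59 47 73
f 70 73 51
f 59 73 70
f 47 82 60
f 82 53 81
f 60 81 46
f 82 81 60
f 53 83 80
f 83 52 76
f 80 76 44
f 83 76 80
f 52 78 77
f 78 49 65
f 77 65 48
f 78 65 77
f 49 64 69
f 64 43 66
f 69 66 50
f 64 66 69
f 45 71 57
f 71 51 72
f 57 72 46
f 71 72 57
f 45 57 55
f 57 46 56
f 55 56 44
f 57 56 55
f 45 55 62
f 55 44 61
f 62 61 48
f 55 61 62
f 45 62 67
f 62 48 68
f 67 68 50
f 62 68 67
f 45 67 71
f 67 50 74
f 71 74 51
f 67 74 71
f 46 72 60
f 72 51 73
f 60 73 47
f 72 73 60
f 44 56 80
f 56 46 81
f 80 81 53
f 56 81 80
f 48 61 77
f 61 44 76
f 77 76 52
f 61 76 77
f 50 68 69
f 68 48 65
f 69 65 49
f 68 65 69
f 51 74 70
f 74 50 66
f 70 66 43
f 74 66 70



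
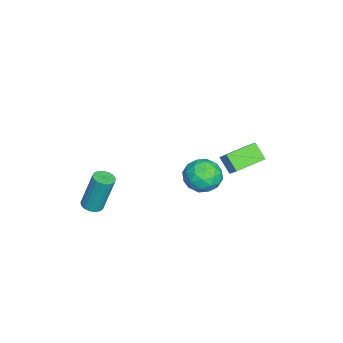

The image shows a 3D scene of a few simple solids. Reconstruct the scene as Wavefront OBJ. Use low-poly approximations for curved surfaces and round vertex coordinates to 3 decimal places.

v 2.019 -3.203 -1.857
v 2.568 -3.202 -1.836
v 2.491 -2.615 0.158
v 1.941 -2.617 0.137
v 2.507 -2.957 -1.911
v 2.43 -2.37 0.083
v 2.335 -2.768 -1.973
v 2.257 -2.182 0.021
v 2.089 -2.679 -2.008
v 2.012 -2.093 -0.014
v 1.828 -2.71 -2.009
v 1.75 -2.124 -0.015
v 1.61 -2.855 -1.975
v 1.533 -2.268 0.019
v 1.486 -3.079 -1.914
v 1.409 -2.492 0.08
v 1.484 -3.331 -1.84
v 1.407 -2.745 0.154
v 1.605 -3.554 -1.77
v 1.527 -2.968 0.224
v 1.82 -3.697 -1.719
v 1.742 -3.111 0.275
v 2.081 -3.727 -1.701
v 2.003 -3.14 0.293
v 2.327 -3.637 -1.718
v 2.25 -3.05 0.277
v 2.503 -3.447 -1.766
v 2.426 -2.86 0.228
v 0.713 2.285 0.556
v 1.398 2.21 -0.167
v -0.218 1.21 -0.213
v 0.467 1.135 -0.936
v 0.663 0.777 -0.025
v 1.238 1.441 0.451
v -0.058 1.979 -0.831
v 0.517 2.643 -0.355
v 0.921 2.021 -1.024
v 1.367 1.278 -0.526
v -0.187 2.142 0.146
v 0.259 1.399 0.644
v 1.137 2.342 0.262
v 0.043 1.078 -0.642
v 0.158 0.868 -0.106
v 0.56 0.824 -0.532
v 1.043 1.89 0.625
v 1.445 1.846 0.2
v 1.013 1.004 0.284
v -0.265 1.574 -0.58
v 0.137 1.53 -1.005
v 0.62 2.596 0.152
v 1.022 2.552 -0.274
v 0.167 2.416 -0.664
v 1.259 2.186 -0.667
v 0.712 1.555 -1.119
v 0.404 2.05 -1.057
v 0.742 2.441 -0.778
v 1.521 1.75 -0.374
v 0.974 1.118 -0.826
v 1.089 0.908 -0.29
v 1.427 1.298 -0.011
v 1.241 1.639 -0.878
v 0.206 2.302 0.446
v -0.341 1.67 -0.006
v -0.247 2.122 -0.369
v 0.091 2.512 -0.09
v 0.468 1.865 0.739
v -0.079 1.234 0.287
v 0.438 0.979 0.398
v 0.776 1.37 0.677
v -0.061 1.781 0.498
v -3.839 3.716 -2.383
v -4.334 3.141 -1.629
v -3.167 4.147 -1.612
v -3.662 3.572 -0.858
v -2.778 2.488 -2.622
v -3.273 1.913 -1.868
v -2.106 2.919 -1.851
v -2.601 2.344 -1.097
f 2 1 5
f 2 5 3
f 3 5 6
f 3 6 4
f 5 1 7
f 5 7 6
f 6 7 8
f 6 8 4
f 7 1 9
f 7 9 8
f 8 9 10
f 8 10 4
f 9 1 11
f 9 11 10
f 10 11 12
f 10 12 4
f 11 1 13
f 11 13 12
f 12 13 14
f 12 14 4
f 13 1 15
f 13 15 14
f 14 15 16
f 14 16 4
f 15 1 17
f 15 17 16
f 16 17 18
f 16 18 4
f 17 1 19
f 17 19 18
f 18 19 20
f 18 20 4
f 19 1 21
f 19 21 20
f 20 21 22
f 20 22 4
f 21 1 23
f 21 23 22
f 22 23 24
f 22 24 4
f 23 1 25
f 23 25 24
f 24 25 26
f 24 26 4
f 25 1 27
f 25 27 26
f 26 27 28
f 26 28 4
f 27 1 2
f 27 2 28
f 28 2 3
f 28 3 4
f 29 66 45
f 66 40 69
f 45 69 34
f 66 69 45
f 29 45 41
f 45 34 46
f 41 46 30
f 45 46 41
f 29 41 50
f 41 30 51
f 50 51 36
f 41 51 50
f 29 50 62
f 50 36 65
f 62 65 39
f 50 65 62
f 29 62 66
f 62 39 70
f 66 70 40
f 62 70 66
f 30 46 57
f 46 34 60
f 57 60 38
f 46 60 57
f 34 69 47
f 69 40 68
f 47 68 33
f 69 68 47
f 40 70 67
f 70 39 63
f 67 63 31
f 70 63 67
f 39 65 64
f 65 36 52
f 64 52 35
f 65 52 64
f 36 51 56
f 51 30 53
f 56 53 37
f 51 53 56
f 32 58 44
f 58 38 59
f 44 59 33
f 58 59 44
f 32 44 42
f 44 33 43
f 42 43 31
f 44 43 42
f 32 42 49
f 42 31 48
f 49 48 35
f 42 48 49
f 32 49 54
f 49 35 55
f 54 55 37
f 49 55 54
f 32 54 58
f 54 37 61
f 58 61 38
f 54 61 58
f 33 59 47
f 59 38 60
f 47 60 34
f 59 60 47
f 31 43 67
f 43 33 68
f 67 68 40
f 43 68 67
f 35 48 64
f 48 31 63
f 64 63 39
f 48 63 64
f 37 55 56
f 55 35 52
f 56 52 36
f 55 52 56
f 38 61 57
f 61 37 53
f 57 53 30
f 61 53 57
f 72 74 71
f 75 72 71
f 71 74 73
f 73 75 71
f 72 78 74
f 76 72 75
f 76 78 72
f 74 78 73
f 77 75 73
f 73 78 77
f 77 76 75
f 78 76 77



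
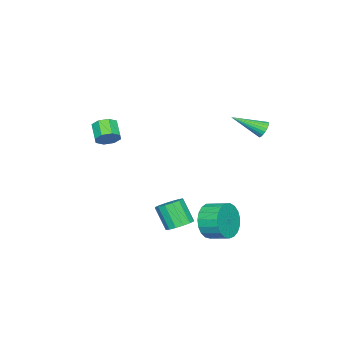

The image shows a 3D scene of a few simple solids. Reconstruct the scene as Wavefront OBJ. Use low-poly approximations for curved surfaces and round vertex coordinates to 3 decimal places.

v 0.285 -3.402 1.009
v 0.773 -3.462 1.507
v 0.103 -4.077 2.09
v -0.385 -4.018 1.591
v 0.452 -3.04 1.584
v -0.218 -3.655 2.166
v 0.033 -2.83 1.324
v -0.637 -3.445 1.906
v -0.238 -2.956 0.879
v -0.908 -3.571 1.462
v -0.203 -3.343 0.51
v -0.873 -3.958 1.093
v 0.118 -3.765 0.434
v -0.552 -4.38 1.016
v 0.537 -3.975 0.694
v -0.133 -4.59 1.276
v 0.808 -3.849 1.138
v 0.138 -4.464 1.721
v 0.371 2.531 -3.199
v 0.832 2.836 -4.139
v 0.809 3.914 -3.8
v 0.349 3.609 -2.861
v 0.391 2.858 -4.239
v 0.368 3.936 -3.9
v -0.054 2.824 -4.159
v -0.077 3.902 -3.82
v -0.425 2.739 -3.914
v -0.448 3.816 -3.575
v -0.659 2.618 -3.544
v -0.682 3.695 -3.206
v -0.714 2.482 -3.116
v -0.737 3.559 -2.777
v -0.582 2.354 -2.701
v -0.605 3.432 -2.362
v -0.285 2.257 -2.373
v -0.308 3.335 -2.034
v 0.126 2.208 -2.188
v 0.103 3.286 -1.849
v 0.579 2.214 -2.177
v 0.556 3.292 -1.839
v 0.996 2.275 -2.344
v 0.973 3.353 -2.005
v 1.305 2.381 -2.658
v 1.282 3.459 -2.319
v 1.453 2.512 -3.066
v 1.43 3.59 -2.727
v 1.414 2.647 -3.497
v 1.391 3.725 -3.158
v 1.194 2.762 -3.876
v 1.171 3.839 -3.538
v -3.52 3.477 1.765
v -3.228 3.818 2.065
v -2.74 2.043 2.635
v -3.413 3.793 2.19
v -3.617 3.713 2.241
v -3.803 3.593 2.21
v -3.941 3.452 2.102
v -4.006 3.316 1.936
v -3.987 3.208 1.74
v -3.888 3.146 1.549
v -3.724 3.142 1.395
v -3.526 3.195 1.305
v -3.326 3.297 1.294
v -3.16 3.431 1.366
v -3.056 3.572 1.506
v -3.033 3.697 1.691
v -3.093 3.784 1.889
v 0.326 0.823 -4.072
v 1.041 1.004 -3.818
v 0.789 0.217 -2.554
v 0.074 0.037 -2.808
v 0.803 1.3 -3.681
v 0.552 0.513 -2.416
v 0.438 1.469 -3.648
v 0.187 0.682 -2.384
v 0.042 1.464 -3.73
v -0.209 0.678 -2.465
v -0.277 1.288 -3.903
v -0.529 0.502 -2.638
v -0.435 0.988 -4.121
v -0.687 0.201 -2.857
v -0.389 0.643 -4.326
v -0.641 -0.144 -3.062
v -0.152 0.347 -4.464
v -0.403 -0.44 -3.199
v 0.213 0.178 -4.496
v -0.038 -0.609 -3.232
v 0.609 0.182 -4.415
v 0.358 -0.604 -3.15
v 0.929 0.358 -4.242
v 0.677 -0.428 -2.977
v 1.087 0.659 -4.023
v 0.835 -0.128 -2.759
f 2 1 5
f 2 5 3
f 3 5 6
f 3 6 4
f 5 1 7
f 5 7 6
f 6 7 8
f 6 8 4
f 7 1 9
f 7 9 8
f 8 9 10
f 8 10 4
f 9 1 11
f 9 11 10
f 10 11 12
f 10 12 4
f 11 1 13
f 11 13 12
f 12 13 14
f 12 14 4
f 13 1 15
f 13 15 14
f 14 15 16
f 14 16 4
f 15 1 17
f 15 17 16
f 16 17 18
f 16 18 4
f 17 1 2
f 17 2 18
f 18 2 3
f 18 3 4
f 20 19 23
f 20 23 21
f 21 23 24
f 21 24 22
f 23 19 25
f 23 25 24
f 24 25 26
f 24 26 22
f 25 19 27
f 25 27 26
f 26 27 28
f 26 28 22
f 27 19 29
f 27 29 28
f 28 29 30
f 28 30 22
f 29 19 31
f 29 31 30
f 30 31 32
f 30 32 22
f 31 19 33
f 31 33 32
f 32 33 34
f 32 34 22
f 33 19 35
f 33 35 34
f 34 35 36
f 34 36 22
f 35 19 37
f 35 37 36
f 36 37 38
f 36 38 22
f 37 19 39
f 37 39 38
f 38 39 40
f 38 40 22
f 39 19 41
f 39 41 40
f 40 41 42
f 40 42 22
f 41 19 43
f 41 43 42
f 42 43 44
f 42 44 22
f 43 19 45
f 43 45 44
f 44 45 46
f 44 46 22
f 45 19 47
f 45 47 46
f 46 47 48
f 46 48 22
f 47 19 49
f 47 49 48
f 48 49 50
f 48 50 22
f 49 19 20
f 49 20 50
f 50 20 21
f 50 21 22
f 52 51 54
f 52 54 53
f 54 51 55
f 54 55 53
f 55 51 56
f 55 56 53
f 56 51 57
f 56 57 53
f 57 51 58
f 57 58 53
f 58 51 59
f 58 59 53
f 59 51 60
f 59 60 53
f 60 51 61
f 60 61 53
f 61 51 62
f 61 62 53
f 62 51 63
f 62 63 53
f 63 51 64
f 63 64 53
f 64 51 65
f 64 65 53
f 65 51 66
f 65 66 53
f 66 51 67
f 66 67 53
f 67 51 52
f 67 52 53
f 69 68 72
f 69 72 70
f 70 72 73
f 70 73 71
f 72 68 74
f 72 74 73
f 73 74 75
f 73 75 71
f 74 68 76
f 74 76 75
f 75 76 77
f 75 77 71
f 76 68 78
f 76 78 77
f 77 78 79
f 77 79 71
f 78 68 80
f 78 80 79
f 79 80 81
f 79 81 71
f 80 68 82
f 80 82 81
f 81 82 83
f 81 83 71
f 82 68 84
f 82 84 83
f 83 84 85
f 83 85 71
f 84 68 86
f 84 86 85
f 85 86 87
f 85 87 71
f 86 68 88
f 86 88 87
f 87 88 89
f 87 89 71
f 88 68 90
f 88 90 89
f 89 90 91
f 89 91 71
f 90 68 92
f 90 92 91
f 91 92 93
f 91 93 71
f 92 68 69
f 92 69 93
f 93 69 70
f 93 70 71



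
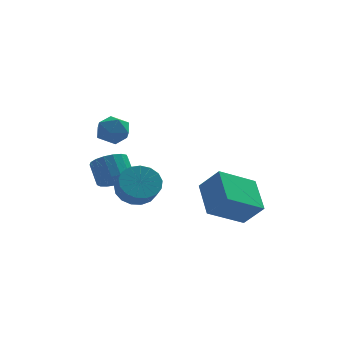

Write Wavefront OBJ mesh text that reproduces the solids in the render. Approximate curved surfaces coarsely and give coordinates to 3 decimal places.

v -2.253 3.029 2.039
v -1.82 2.342 1.641
v -3.1 2.078 2.759
v -2.667 1.391 2.361
v -2.239 1.902 2.972
v -1.716 2.49 2.527
v -3.204 1.93 1.873
v -2.681 2.518 1.428
v -2.408 1.663 1.538
v -1.811 1.646 2.217
v -3.109 2.774 2.183
v -2.512 2.757 2.862
v -1.462 2.044 -1.5
v -0.453 2.184 -1.55
v -0.309 1.417 -0.79
v -1.318 1.276 -0.74
v -0.598 2.498 -1.206
v -0.454 1.731 -0.445
v -0.94 2.708 -0.929
v -0.796 1.941 -0.168
v -1.403 2.766 -0.783
v -1.258 1.999 -0.022
v -1.879 2.659 -0.801
v -1.734 1.892 -0.041
v -2.259 2.41 -0.98
v -2.115 1.643 -0.219
v -2.457 2.078 -1.278
v -2.313 1.311 -0.517
v -2.427 1.737 -1.626
v -2.283 0.97 -0.865
v -2.176 1.467 -1.946
v -2.032 0.7 -1.185
v -1.761 1.329 -2.164
v -1.617 0.562 -1.403
v -1.278 1.355 -2.23
v -1.134 0.588 -1.469
v -0.837 1.538 -2.129
v -0.693 0.771 -1.368
v -0.539 1.837 -1.883
v -0.395 1.07 -1.122
v -2.278 3.023 -1.36
v -1.73 2.565 -0.781
v -1.993 3.438 0.159
v -2.542 3.897 -0.42
v -1.46 2.854 -0.974
v -1.723 3.728 -0.034
v -1.378 3.183 -1.256
v -1.641 4.056 -0.316
v -1.502 3.474 -1.562
v -1.765 4.348 -0.622
v -1.804 3.663 -1.821
v -2.067 4.536 -0.881
v -2.215 3.704 -1.975
v -2.478 4.578 -1.035
v -2.64 3.59 -1.988
v -2.903 4.464 -1.048
v -2.982 3.346 -1.857
v -3.245 4.22 -0.917
v -3.163 3.028 -1.612
v -3.426 3.902 -0.672
v -3.142 2.709 -1.31
v -3.405 3.582 -0.369
v -2.922 2.462 -1.019
v -3.185 3.335 -0.078
v -2.555 2.343 -0.806
v -2.818 3.217 0.134
v -2.125 2.38 -0.72
v -2.388 3.254 0.22
v 1.596 0.461 -2.533
v 1.469 2.257 -1.574
v 3.4 1.143 -3.571
v 3.273 2.939 -2.611
v 2.447 -0.079 -1.409
v 2.32 1.717 -0.449
v 4.251 0.603 -2.446
v 4.124 2.399 -1.487
f 1 12 6
f 1 6 2
f 1 2 8
f 1 8 11
f 1 11 12
f 2 6 10
f 6 12 5
f 12 11 3
f 11 8 7
f 8 2 9
f 4 10 5
f 4 5 3
f 4 3 7
f 4 7 9
f 4 9 10
f 5 10 6
f 3 5 12
f 7 3 11
f 9 7 8
f 10 9 2
f 14 13 17
f 14 17 15
f 15 17 18
f 15 18 16
f 17 13 19
f 17 19 18
f 18 19 20
f 18 20 16
f 19 13 21
f 19 21 20
f 20 21 22
f 20 22 16
f 21 13 23
f 21 23 22
f 22 23 24
f 22 24 16
f 23 13 25
f 23 25 24
f 24 25 26
f 24 26 16
f 25 13 27
f 25 27 26
f 26 27 28
f 26 28 16
f 27 13 29
f 27 29 28
f 28 29 30
f 28 30 16
f 29 13 31
f 29 31 30
f 30 31 32
f 30 32 16
f 31 13 33
f 31 33 32
f 32 33 34
f 32 34 16
f 33 13 35
f 33 35 34
f 34 35 36
f 34 36 16
f 35 13 37
f 35 37 36
f 36 37 38
f 36 38 16
f 37 13 39
f 37 39 38
f 38 39 40
f 38 40 16
f 39 13 14
f 39 14 40
f 40 14 15
f 40 15 16
f 42 41 45
f 42 45 43
f 43 45 46
f 43 46 44
f 45 41 47
f 45 47 46
f 46 47 48
f 46 48 44
f 47 41 49
f 47 49 48
f 48 49 50
f 48 50 44
f 49 41 51
f 49 51 50
f 50 51 52
f 50 52 44
f 51 41 53
f 51 53 52
f 52 53 54
f 52 54 44
f 53 41 55
f 53 55 54
f 54 55 56
f 54 56 44
f 55 41 57
f 55 57 56
f 56 57 58
f 56 58 44
f 57 41 59
f 57 59 58
f 58 59 60
f 58 60 44
f 59 41 61
f 59 61 60
f 60 61 62
f 60 62 44
f 61 41 63
f 61 63 62
f 62 63 64
f 62 64 44
f 63 41 65
f 63 65 64
f 64 65 66
f 64 66 44
f 65 41 67
f 65 67 66
f 66 67 68
f 66 68 44
f 67 41 42
f 67 42 68
f 68 42 43
f 68 43 44
f 70 72 69
f 73 70 69
f 69 72 71
f 71 73 69
f 70 76 72
f 74 70 73
f 74 76 70
f 72 76 71
f 75 73 71
f 71 76 75
f 75 74 73
f 76 74 75



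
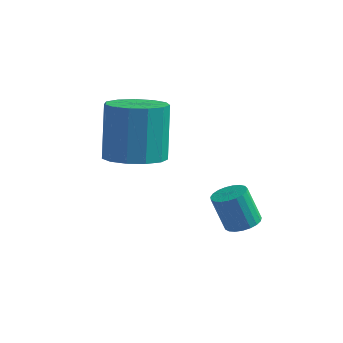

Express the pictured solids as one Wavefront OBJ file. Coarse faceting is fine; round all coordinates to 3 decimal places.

v 2.492 1.689 -3.125
v 2.99 1.763 -2.931
v 2.566 1.706 -1.821
v 2.068 1.631 -2.015
v 2.915 1.974 -2.949
v 2.491 1.917 -1.838
v 2.767 2.135 -2.997
v 2.343 2.078 -1.887
v 2.571 2.22 -3.068
v 2.147 2.162 -1.957
v 2.362 2.212 -3.148
v 1.938 2.155 -2.038
v 2.175 2.114 -3.224
v 1.751 2.057 -2.114
v 2.043 1.943 -3.284
v 1.618 1.885 -2.173
v 1.988 1.727 -3.316
v 1.564 1.67 -2.205
v 2.021 1.505 -3.315
v 1.597 1.448 -2.204
v 2.135 1.314 -3.281
v 1.711 1.257 -2.171
v 2.311 1.189 -3.22
v 1.887 1.132 -2.11
v 2.518 1.15 -3.143
v 2.094 1.092 -2.033
v 2.721 1.203 -3.063
v 2.297 1.146 -1.952
v 2.884 1.341 -2.993
v 2.46 1.284 -1.883
v 2.979 1.539 -2.947
v 2.555 1.482 -1.836
v -0.383 0.759 -0.827
v 0.453 1.119 -0.829
v 0.199 1.721 0.944
v -0.637 1.361 0.947
v 0.137 1.486 -0.999
v -0.117 2.088 0.774
v -0.344 1.622 -1.114
v -0.598 2.224 0.659
v -0.837 1.483 -1.138
v -1.091 2.086 0.636
v -1.186 1.115 -1.063
v -1.44 1.717 0.711
v -1.28 0.634 -0.913
v -1.534 1.236 0.861
v -1.089 0.192 -0.735
v -1.343 0.795 1.038
v -0.674 -0.069 -0.587
v -0.928 0.533 1.186
v -0.167 -0.068 -0.515
v -0.42 0.534 1.259
v 0.272 0.196 -0.542
v 0.019 0.798 1.232
v 0.503 0.638 -0.659
v 0.249 1.24 1.115
f 2 1 5
f 2 5 3
f 3 5 6
f 3 6 4
f 5 1 7
f 5 7 6
f 6 7 8
f 6 8 4
f 7 1 9
f 7 9 8
f 8 9 10
f 8 10 4
f 9 1 11
f 9 11 10
f 10 11 12
f 10 12 4
f 11 1 13
f 11 13 12
f 12 13 14
f 12 14 4
f 13 1 15
f 13 15 14
f 14 15 16
f 14 16 4
f 15 1 17
f 15 17 16
f 16 17 18
f 16 18 4
f 17 1 19
f 17 19 18
f 18 19 20
f 18 20 4
f 19 1 21
f 19 21 20
f 20 21 22
f 20 22 4
f 21 1 23
f 21 23 22
f 22 23 24
f 22 24 4
f 23 1 25
f 23 25 24
f 24 25 26
f 24 26 4
f 25 1 27
f 25 27 26
f 26 27 28
f 26 28 4
f 27 1 29
f 27 29 28
f 28 29 30
f 28 30 4
f 29 1 31
f 29 31 30
f 30 31 32
f 30 32 4
f 31 1 2
f 31 2 32
f 32 2 3
f 32 3 4
f 34 33 37
f 34 37 35
f 35 37 38
f 35 38 36
f 37 33 39
f 37 39 38
f 38 39 40
f 38 40 36
f 39 33 41
f 39 41 40
f 40 41 42
f 40 42 36
f 41 33 43
f 41 43 42
f 42 43 44
f 42 44 36
f 43 33 45
f 43 45 44
f 44 45 46
f 44 46 36
f 45 33 47
f 45 47 46
f 46 47 48
f 46 48 36
f 47 33 49
f 47 49 48
f 48 49 50
f 48 50 36
f 49 33 51
f 49 51 50
f 50 51 52
f 50 52 36
f 51 33 53
f 51 53 52
f 52 53 54
f 52 54 36
f 53 33 55
f 53 55 54
f 54 55 56
f 54 56 36
f 55 33 34
f 55 34 56
f 56 34 35
f 56 35 36



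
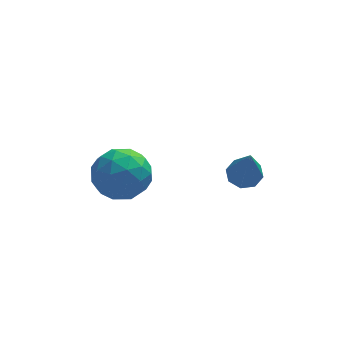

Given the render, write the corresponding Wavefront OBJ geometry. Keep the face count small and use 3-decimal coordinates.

v -3.509 1.304 -0.693
v -2.974 0.484 -0.408
v -4.806 0.756 0.168
v -4.271 -0.064 0.453
v -4.022 0.858 0.811
v -3.22 1.197 0.279
v -4.56 0.043 -0.519
v -3.758 0.382 -1.051
v -3.623 -0.295 -0.301
v -3.29 0.208 0.522
v -4.49 1.032 -0.762
v -4.157 1.535 0.061
v -3.128 0.942 -0.626
v -4.652 0.298 0.386
v -4.506 0.839 0.597
v -4.191 0.357 0.764
v -3.272 1.361 -0.222
v -2.958 0.879 -0.054
v -3.574 1.099 0.662
v -4.822 0.361 -0.186
v -4.508 -0.121 -0.018
v -3.589 0.883 -1.004
v -3.274 0.401 -0.837
v -4.206 0.141 -0.902
v -3.194 0.003 -0.395
v -3.957 -0.32 0.11
v -4.127 -0.257 -0.461
v -3.656 -0.057 -0.774
v -2.999 0.298 0.088
v -3.761 -0.024 0.594
v -3.615 0.518 0.804
v -3.144 0.717 0.492
v -3.381 -0.16 0.151
v -4.019 1.264 -0.834
v -4.781 0.942 -0.328
v -4.636 0.523 -0.732
v -4.165 0.722 -1.044
v -3.823 1.56 -0.35
v -4.586 1.237 0.155
v -4.124 1.297 0.534
v -3.653 1.497 0.221
v -4.399 1.4 -0.391
v -0.343 -0.995 0.95
v -0.086 -1.423 0.675
v -0.357 -2.145 2.73
v 0.199 -1.146 0.856
v 0.166 -0.781 1.092
v -0.164 -0.541 1.245
v -0.599 -0.566 1.225
v -0.884 -0.843 1.043
v -0.852 -1.208 0.807
v -0.521 -1.449 0.655
f 1 38 17
f 38 12 41
f 17 41 6
f 38 41 17
f 1 17 13
f 17 6 18
f 13 18 2
f 17 18 13
f 1 13 22
f 13 2 23
f 22 23 8
f 13 23 22
f 1 22 34
f 22 8 37
f 34 37 11
f 22 37 34
f 1 34 38
f 34 11 42
f 38 42 12
f 34 42 38
f 2 18 29
f 18 6 32
f 29 32 10
f 18 32 29
f 6 41 19
f 41 12 40
f 19 40 5
f 41 40 19
f 12 42 39
f 42 11 35
f 39 35 3
f 42 35 39
f 11 37 36
f 37 8 24
f 36 24 7
f 37 24 36
f 8 23 28
f 23 2 25
f 28 25 9
f 23 25 28
f 4 30 16
f 30 10 31
f 16 31 5
f 30 31 16
f 4 16 14
f 16 5 15
f 14 15 3
f 16 15 14
f 4 14 21
f 14 3 20
f 21 20 7
f 14 20 21
f 4 21 26
f 21 7 27
f 26 27 9
f 21 27 26
f 4 26 30
f 26 9 33
f 30 33 10
f 26 33 30
f 5 31 19
f 31 10 32
f 19 32 6
f 31 32 19
f 3 15 39
f 15 5 40
f 39 40 12
f 15 40 39
f 7 20 36
f 20 3 35
f 36 35 11
f 20 35 36
f 9 27 28
f 27 7 24
f 28 24 8
f 27 24 28
f 10 33 29
f 33 9 25
f 29 25 2
f 33 25 29
f 44 43 46
f 44 46 45
f 46 43 47
f 46 47 45
f 47 43 48
f 47 48 45
f 48 43 49
f 48 49 45
f 49 43 50
f 49 50 45
f 50 43 51
f 50 51 45
f 51 43 52
f 51 52 45
f 52 43 44
f 52 44 45



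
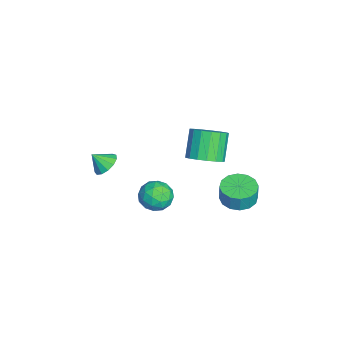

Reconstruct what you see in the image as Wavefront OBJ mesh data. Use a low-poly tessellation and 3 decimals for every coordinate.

v 1.971 -3.463 1.603
v 2.761 -3.308 1.808
v 1.909 -4.217 2.417
v 2.499 -3.014 2.06
v 2.07 -2.863 2.168
v 1.609 -2.902 2.096
v 1.264 -3.119 1.868
v 1.143 -3.446 1.556
v 1.285 -3.778 1.259
v 1.645 -4.011 1.071
v 2.109 -4.069 1.053
v 2.529 -3.935 1.209
v 2.772 -3.652 1.491
v 0.879 3.807 -2.406
v 1.455 2.896 -2.472
v 1.597 2.902 -1.32
v 1.021 3.813 -1.254
v 1.83 3.308 -2.52
v 1.972 3.314 -1.368
v 1.95 3.853 -2.537
v 2.092 3.86 -1.386
v 1.783 4.387 -2.52
v 1.925 4.393 -1.368
v 1.374 4.765 -2.472
v 1.516 4.771 -1.32
v 0.832 4.886 -2.406
v 0.974 4.892 -1.254
v 0.303 4.718 -2.34
v 0.445 4.724 -1.188
v -0.072 4.306 -2.292
v 0.07 4.312 -1.14
v -0.192 3.76 -2.274
v -0.05 3.767 -1.123
v -0.025 3.227 -2.292
v 0.117 3.233 -1.14
v 0.384 2.849 -2.34
v 0.526 2.855 -1.188
v 0.926 2.728 -2.406
v 1.068 2.734 -1.254
v 2.066 -0.18 -0.106
v 3.009 0.21 -0.314
v 2.631 -1.73 -0.446
v 3.574 -1.34 -0.654
v 3.213 -1.337 0.322
v 2.864 -0.379 0.533
v 2.776 -1.141 -1.293
v 2.427 -0.183 -1.082
v 3.448 -0.384 -1.047
v 3.718 -0.505 -0.049
v 1.922 -1.015 -0.711
v 2.192 -1.136 0.287
v 2.488 0.151 -0.18
v 3.152 -1.671 -0.58
v 2.94 -1.669 -0.006
v 3.494 -1.44 -0.129
v 2.403 -0.195 0.318
v 2.957 0.034 0.196
v 3.077 -0.875 0.569
v 2.683 -1.554 -0.956
v 3.237 -1.325 -1.078
v 2.146 -0.08 -0.631
v 2.7 0.149 -0.754
v 2.563 -0.645 -1.329
v 3.3 0.031 -0.733
v 3.632 -0.88 -0.933
v 3.163 -0.763 -1.309
v 2.958 -0.2 -1.185
v 3.458 -0.04 -0.146
v 3.791 -0.951 -0.347
v 3.579 -0.949 0.227
v 3.373 -0.386 0.351
v 3.716 -0.389 -0.578
v 1.849 -0.569 -0.413
v 2.182 -1.48 -0.614
v 2.267 -1.134 -1.111
v 2.061 -0.571 -0.987
v 2.008 -0.64 0.173
v 2.34 -1.551 -0.027
v 2.682 -1.32 0.425
v 2.477 -0.757 0.549
v 1.924 -1.131 -0.182
v 2.898 1.863 2.884
v 3.634 1.467 3.553
v 2.477 1.701 4.964
v 1.742 2.097 4.296
v 3.73 1.97 3.548
v 2.574 2.204 4.96
v 3.636 2.448 3.392
v 2.48 2.683 4.803
v 3.373 2.792 3.119
v 2.216 3.027 4.53
v 3.001 2.924 2.792
v 1.845 3.158 4.204
v 2.606 2.812 2.487
v 1.449 3.047 3.898
v 2.277 2.483 2.272
v 1.121 2.717 3.684
v 2.091 2.012 2.198
v 0.934 2.246 3.609
v 2.09 1.506 2.281
v 0.933 1.741 3.692
v 2.274 1.083 2.502
v 1.117 1.317 3.913
v 2.601 0.838 2.811
v 1.444 1.072 4.222
v 2.996 0.827 3.136
v 1.839 1.062 4.548
v 3.369 1.054 3.404
v 2.212 1.289 4.816
f 2 1 4
f 2 4 3
f 4 1 5
f 4 5 3
f 5 1 6
f 5 6 3
f 6 1 7
f 6 7 3
f 7 1 8
f 7 8 3
f 8 1 9
f 8 9 3
f 9 1 10
f 9 10 3
f 10 1 11
f 10 11 3
f 11 1 12
f 11 12 3
f 12 1 13
f 12 13 3
f 13 1 2
f 13 2 3
f 15 14 18
f 15 18 16
f 16 18 19
f 16 19 17
f 18 14 20
f 18 20 19
f 19 20 21
f 19 21 17
f 20 14 22
f 20 22 21
f 21 22 23
f 21 23 17
f 22 14 24
f 22 24 23
f 23 24 25
f 23 25 17
f 24 14 26
f 24 26 25
f 25 26 27
f 25 27 17
f 26 14 28
f 26 28 27
f 27 28 29
f 27 29 17
f 28 14 30
f 28 30 29
f 29 30 31
f 29 31 17
f 30 14 32
f 30 32 31
f 31 32 33
f 31 33 17
f 32 14 34
f 32 34 33
f 33 34 35
f 33 35 17
f 34 14 36
f 34 36 35
f 35 36 37
f 35 37 17
f 36 14 38
f 36 38 37
f 37 38 39
f 37 39 17
f 38 14 15
f 38 15 39
f 39 15 16
f 39 16 17
f 40 77 56
f 77 51 80
f 56 80 45
f 77 80 56
f 40 56 52
f 56 45 57
f 52 57 41
f 56 57 52
f 40 52 61
f 52 41 62
f 61 62 47
f 52 62 61
f 40 61 73
f 61 47 76
f 73 76 50
f 61 76 73
f 40 73 77
f 73 50 81
f 77 81 51
f 73 81 77
f 41 57 68
f 57 45 71
f 68 71 49
f 57 71 68
f 45 80 58
f 80 51 79
f 58 79 44
f 80 79 58
f 51 81 78
f 81 50 74
f 78 74 42
f 81 74 78
f 50 76 75
f 76 47 63
f 75 63 46
f 76 63 75
f 47 62 67
f 62 41 64
f 67 64 48
f 62 64 67
f 43 69 55
f 69 49 70
f 55 70 44
f 69 70 55
f 43 55 53
f 55 44 54
f 53 54 42
f 55 54 53
f 43 53 60
f 53 42 59
f 60 59 46
f 53 59 60
f 43 60 65
f 60 46 66
f 65 66 48
f 60 66 65
f 43 65 69
f 65 48 72
f 69 72 49
f 65 72 69
f 44 70 58
f 70 49 71
f 58 71 45
f 70 71 58
f 42 54 78
f 54 44 79
f 78 79 51
f 54 79 78
f 46 59 75
f 59 42 74
f 75 74 50
f 59 74 75
f 48 66 67
f 66 46 63
f 67 63 47
f 66 63 67
f 49 72 68
f 72 48 64
f 68 64 41
f 72 64 68
f 83 82 86
f 83 86 84
f 84 86 87
f 84 87 85
f 86 82 88
f 86 88 87
f 87 88 89
f 87 89 85
f 88 82 90
f 88 90 89
f 89 90 91
f 89 91 85
f 90 82 92
f 90 92 91
f 91 92 93
f 91 93 85
f 92 82 94
f 92 94 93
f 93 94 95
f 93 95 85
f 94 82 96
f 94 96 95
f 95 96 97
f 95 97 85
f 96 82 98
f 96 98 97
f 97 98 99
f 97 99 85
f 98 82 100
f 98 100 99
f 99 100 101
f 99 101 85
f 100 82 102
f 100 102 101
f 101 102 103
f 101 103 85
f 102 82 104
f 102 104 103
f 103 104 105
f 103 105 85
f 104 82 106
f 104 106 105
f 105 106 107
f 105 107 85
f 106 82 108
f 106 108 107
f 107 108 109
f 107 109 85
f 108 82 83
f 108 83 109
f 109 83 84
f 109 84 85



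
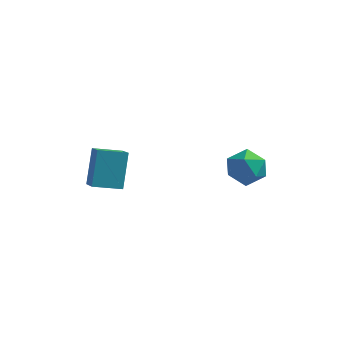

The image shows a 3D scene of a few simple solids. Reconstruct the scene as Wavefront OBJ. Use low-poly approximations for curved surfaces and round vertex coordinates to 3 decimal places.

v 0.978 3.907 -3.737
v 1.451 3.695 -2.883
v 1.669 2.625 -4.437
v 2.142 2.413 -3.583
v 1.151 2.303 -3.647
v 0.724 3.095 -3.214
v 2.396 3.225 -4.106
v 1.969 4.017 -3.673
v 2.327 3.273 -3.111
v 1.557 2.704 -2.827
v 1.563 3.616 -4.493
v 0.793 3.047 -4.209
v -4.529 0.071 -3.635
v -4.58 1.101 -2.124
v -3.349 0.559 -3.928
v -3.4 1.589 -2.416
v -4 -0.829 -3.004
v -4.051 0.201 -1.492
v -2.82 -0.341 -3.296
v -2.871 0.689 -1.785
f 1 12 6
f 1 6 2
f 1 2 8
f 1 8 11
f 1 11 12
f 2 6 10
f 6 12 5
f 12 11 3
f 11 8 7
f 8 2 9
f 4 10 5
f 4 5 3
f 4 3 7
f 4 7 9
f 4 9 10
f 5 10 6
f 3 5 12
f 7 3 11
f 9 7 8
f 10 9 2
f 14 16 13
f 17 14 13
f 13 16 15
f 15 17 13
f 14 20 16
f 18 14 17
f 18 20 14
f 16 20 15
f 19 17 15
f 15 20 19
f 19 18 17
f 20 18 19



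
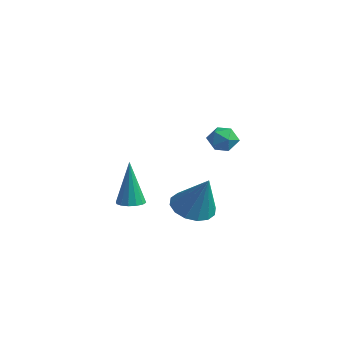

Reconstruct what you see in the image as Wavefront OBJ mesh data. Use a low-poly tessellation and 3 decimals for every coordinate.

v -2.147 -3.895 -4.262
v -1.57 -4.01 -4.22
v -2.293 -3.865 -2.158
v -1.589 -3.706 -4.226
v -1.758 -3.452 -4.241
v -2.031 -3.316 -4.262
v -2.335 -3.336 -4.283
v -2.588 -3.505 -4.299
v -2.724 -3.779 -4.304
v -2.704 -4.084 -4.299
v -2.536 -4.338 -4.283
v -2.263 -4.473 -4.262
v -1.959 -4.454 -4.241
v -1.705 -4.284 -4.226
v 1.373 -3.373 -3.369
v 2.122 -3.678 -3.786
v 2.307 -3.287 -1.751
v 2.144 -3.209 -3.823
v 1.959 -2.784 -3.739
v 1.617 -2.517 -3.555
v 1.209 -2.479 -3.322
v 0.846 -2.681 -3.101
v 0.623 -3.069 -2.952
v 0.602 -3.538 -2.914
v 0.786 -3.963 -2.998
v 1.128 -4.23 -3.182
v 1.536 -4.267 -3.415
v 1.899 -4.065 -3.636
v 2.765 -2.57 0.645
v 3.149 -2.915 1.025
v 2.751 -3.345 -0.045
v 3.135 -3.69 0.335
v 2.53 -3.572 0.513
v 2.539 -3.093 0.939
v 3.361 -3.167 0.041
v 3.37 -2.688 0.467
v 3.518 -3.284 0.652
v 3.004 -3.534 0.944
v 2.896 -2.726 0.036
v 2.382 -2.976 0.328
f 2 1 4
f 2 4 3
f 4 1 5
f 4 5 3
f 5 1 6
f 5 6 3
f 6 1 7
f 6 7 3
f 7 1 8
f 7 8 3
f 8 1 9
f 8 9 3
f 9 1 10
f 9 10 3
f 10 1 11
f 10 11 3
f 11 1 12
f 11 12 3
f 12 1 13
f 12 13 3
f 13 1 14
f 13 14 3
f 14 1 2
f 14 2 3
f 16 15 18
f 16 18 17
f 18 15 19
f 18 19 17
f 19 15 20
f 19 20 17
f 20 15 21
f 20 21 17
f 21 15 22
f 21 22 17
f 22 15 23
f 22 23 17
f 23 15 24
f 23 24 17
f 24 15 25
f 24 25 17
f 25 15 26
f 25 26 17
f 26 15 27
f 26 27 17
f 27 15 28
f 27 28 17
f 28 15 16
f 28 16 17
f 29 40 34
f 29 34 30
f 29 30 36
f 29 36 39
f 29 39 40
f 30 34 38
f 34 40 33
f 40 39 31
f 39 36 35
f 36 30 37
f 32 38 33
f 32 33 31
f 32 31 35
f 32 35 37
f 32 37 38
f 33 38 34
f 31 33 40
f 35 31 39
f 37 35 36
f 38 37 30



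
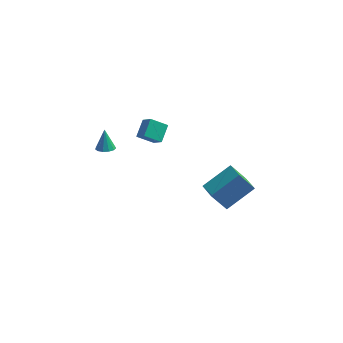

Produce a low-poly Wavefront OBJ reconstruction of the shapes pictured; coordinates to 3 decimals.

v -1.616 0.694 -1.057
v -1.46 1.724 -0.403
v -2.205 1.223 -1.747
v -2.049 2.252 -1.093
v -0.651 0.948 -1.687
v -0.495 1.977 -1.033
v -1.24 1.476 -2.377
v -1.084 2.506 -1.723
v -3.722 -0.064 -1.939
v -3.265 0.315 -2.022
v -3.878 0.404 -0.661
v -3.544 0.481 -2.117
v -3.88 0.473 -2.155
v -4.166 0.295 -2.125
v -4.311 0.003 -2.035
v -4.269 -0.31 -1.915
v -4.054 -0.545 -1.803
v -3.733 -0.628 -1.734
v -3.409 -0.531 -1.73
v -3.185 -0.286 -1.792
v -3.131 0.029 -1.901
v 3.384 0.203 -3.433
v 3.783 -0.431 -3.645
v 2.537 -0.029 -4.335
v 2.936 -0.663 -4.547
v 2.562 -0.648 -3.864
v 3.086 -0.505 -3.307
v 3.234 0.045 -4.673
v 3.758 0.188 -4.116
v 3.69 -0.529 -4.411
v 3.275 -0.957 -3.911
v 3.045 0.497 -4.069
v 2.63 0.069 -3.569
v 3.658 -0.094 -3.46
v 2.662 -0.366 -4.52
v 2.443 -0.358 -4.119
v 2.677 -0.73 -4.243
v 3.248 -0.137 -3.261
v 3.482 -0.509 -3.385
v 2.765 -0.637 -3.515
v 2.838 0.049 -4.595
v 3.072 -0.323 -4.719
v 3.643 0.27 -3.737
v 3.877 -0.102 -3.861
v 3.555 0.177 -4.465
v 3.838 -0.524 -4.034
v 3.34 -0.66 -4.565
v 3.515 -0.244 -4.639
v 3.823 -0.16 -4.311
v 3.594 -0.775 -3.741
v 3.096 -0.912 -4.271
v 2.876 -0.903 -3.87
v 3.184 -0.818 -3.542
v 3.539 -0.833 -4.191
v 3.224 0.452 -3.709
v 2.726 0.315 -4.239
v 3.136 0.358 -4.438
v 3.444 0.443 -4.11
v 2.98 0.2 -3.415
v 2.482 0.064 -3.946
v 2.497 -0.3 -3.669
v 2.805 -0.216 -3.341
v 2.781 0.373 -3.789
v 3.065 -3.219 -1.896
v 4.422 -2.077 -0.808
v 2.398 -2.271 -2.059
v 3.755 -1.13 -0.971
v 3.905 -2.87 -3.309
v 5.262 -1.729 -2.221
v 3.238 -1.923 -3.472
v 4.595 -0.781 -2.384
f 2 4 1
f 5 2 1
f 1 4 3
f 3 5 1
f 2 8 4
f 6 2 5
f 6 8 2
f 4 8 3
f 7 5 3
f 3 8 7
f 7 6 5
f 8 6 7
f 10 9 12
f 10 12 11
f 12 9 13
f 12 13 11
f 13 9 14
f 13 14 11
f 14 9 15
f 14 15 11
f 15 9 16
f 15 16 11
f 16 9 17
f 16 17 11
f 17 9 18
f 17 18 11
f 18 9 19
f 18 19 11
f 19 9 20
f 19 20 11
f 20 9 21
f 20 21 11
f 21 9 10
f 21 10 11
f 22 59 38
f 59 33 62
f 38 62 27
f 59 62 38
f 22 38 34
f 38 27 39
f 34 39 23
f 38 39 34
f 22 34 43
f 34 23 44
f 43 44 29
f 34 44 43
f 22 43 55
f 43 29 58
f 55 58 32
f 43 58 55
f 22 55 59
f 55 32 63
f 59 63 33
f 55 63 59
f 23 39 50
f 39 27 53
f 50 53 31
f 39 53 50
f 27 62 40
f 62 33 61
f 40 61 26
f 62 61 40
f 33 63 60
f 63 32 56
f 60 56 24
f 63 56 60
f 32 58 57
f 58 29 45
f 57 45 28
f 58 45 57
f 29 44 49
f 44 23 46
f 49 46 30
f 44 46 49
f 25 51 37
f 51 31 52
f 37 52 26
f 51 52 37
f 25 37 35
f 37 26 36
f 35 36 24
f 37 36 35
f 25 35 42
f 35 24 41
f 42 41 28
f 35 41 42
f 25 42 47
f 42 28 48
f 47 48 30
f 42 48 47
f 25 47 51
f 47 30 54
f 51 54 31
f 47 54 51
f 26 52 40
f 52 31 53
f 40 53 27
f 52 53 40
f 24 36 60
f 36 26 61
f 60 61 33
f 36 61 60
f 28 41 57
f 41 24 56
f 57 56 32
f 41 56 57
f 30 48 49
f 48 28 45
f 49 45 29
f 48 45 49
f 31 54 50
f 54 30 46
f 50 46 23
f 54 46 50
f 65 67 64
f 68 65 64
f 64 67 66
f 66 68 64
f 65 71 67
f 69 65 68
f 69 71 65
f 67 71 66
f 70 68 66
f 66 71 70
f 70 69 68
f 71 69 70

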